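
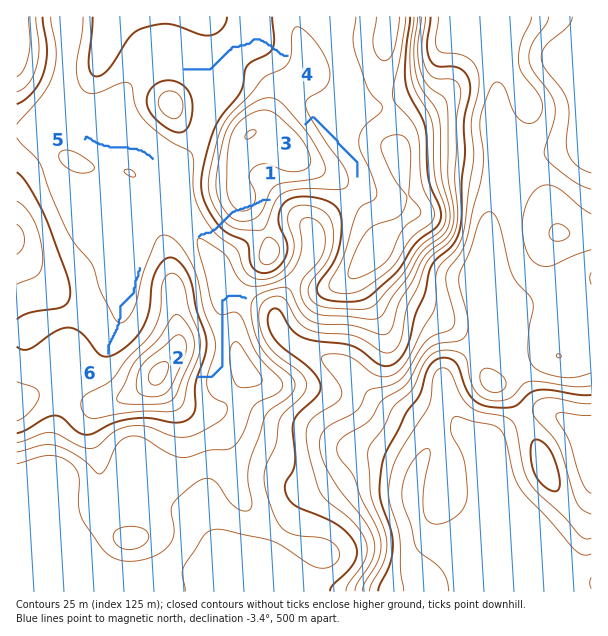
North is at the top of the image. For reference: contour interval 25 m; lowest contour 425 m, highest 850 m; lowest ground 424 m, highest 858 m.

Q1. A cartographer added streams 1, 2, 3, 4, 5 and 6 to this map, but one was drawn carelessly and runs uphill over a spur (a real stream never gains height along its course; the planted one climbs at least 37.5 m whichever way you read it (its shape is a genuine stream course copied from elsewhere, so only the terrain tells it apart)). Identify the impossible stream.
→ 1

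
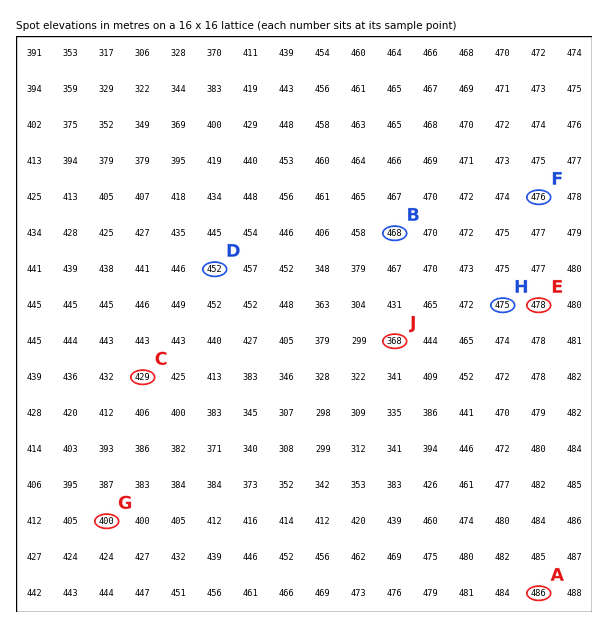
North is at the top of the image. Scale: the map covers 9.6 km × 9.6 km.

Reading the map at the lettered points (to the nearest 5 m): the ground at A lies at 485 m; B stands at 470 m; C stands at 430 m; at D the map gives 450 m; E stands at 480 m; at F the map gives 475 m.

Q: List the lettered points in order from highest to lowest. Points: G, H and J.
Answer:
H G J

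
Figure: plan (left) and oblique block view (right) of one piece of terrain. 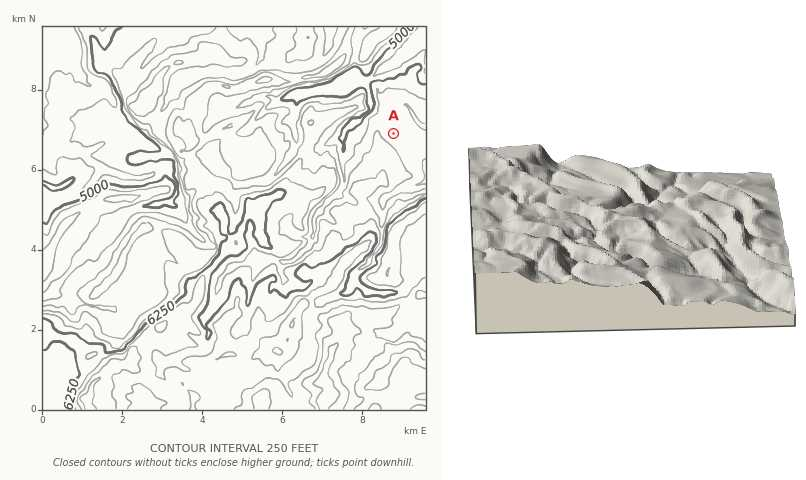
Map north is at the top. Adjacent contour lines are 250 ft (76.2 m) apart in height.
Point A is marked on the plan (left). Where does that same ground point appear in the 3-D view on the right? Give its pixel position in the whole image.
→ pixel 705 289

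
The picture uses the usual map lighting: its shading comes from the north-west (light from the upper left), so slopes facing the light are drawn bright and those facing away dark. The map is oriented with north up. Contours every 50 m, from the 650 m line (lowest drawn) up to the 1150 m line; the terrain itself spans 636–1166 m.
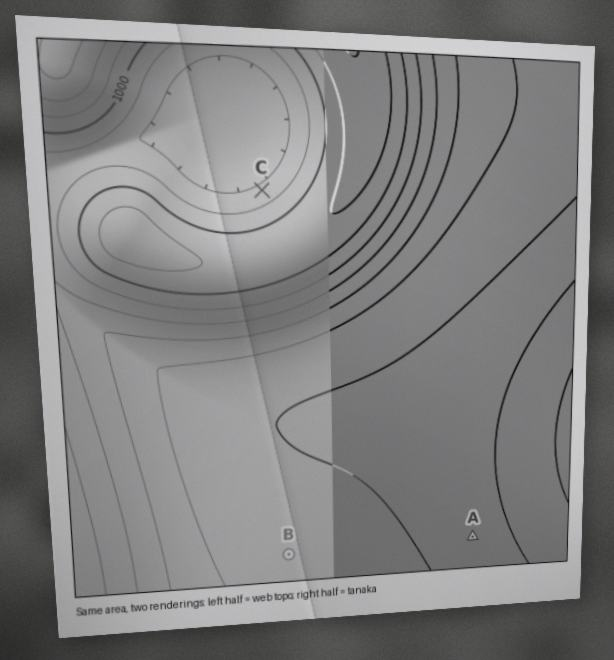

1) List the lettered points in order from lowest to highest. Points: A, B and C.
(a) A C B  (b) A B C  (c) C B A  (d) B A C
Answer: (b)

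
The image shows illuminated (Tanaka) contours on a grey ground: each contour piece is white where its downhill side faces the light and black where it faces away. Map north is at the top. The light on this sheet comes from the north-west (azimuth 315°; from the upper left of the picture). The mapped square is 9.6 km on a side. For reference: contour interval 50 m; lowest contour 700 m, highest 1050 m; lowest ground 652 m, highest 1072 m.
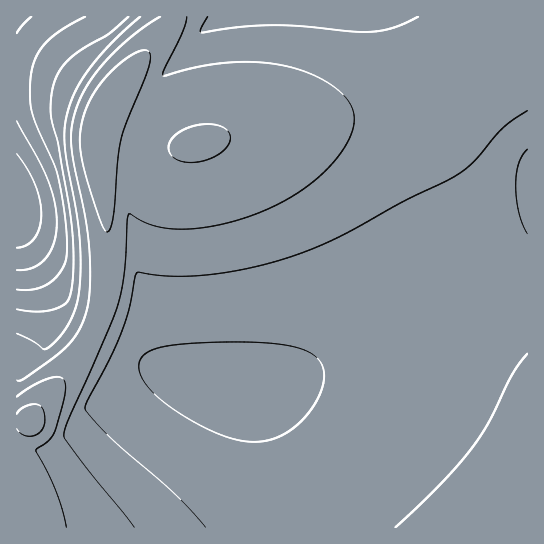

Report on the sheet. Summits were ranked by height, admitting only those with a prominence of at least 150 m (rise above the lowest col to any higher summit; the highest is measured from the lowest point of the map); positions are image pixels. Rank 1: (30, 421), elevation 1072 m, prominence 420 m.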